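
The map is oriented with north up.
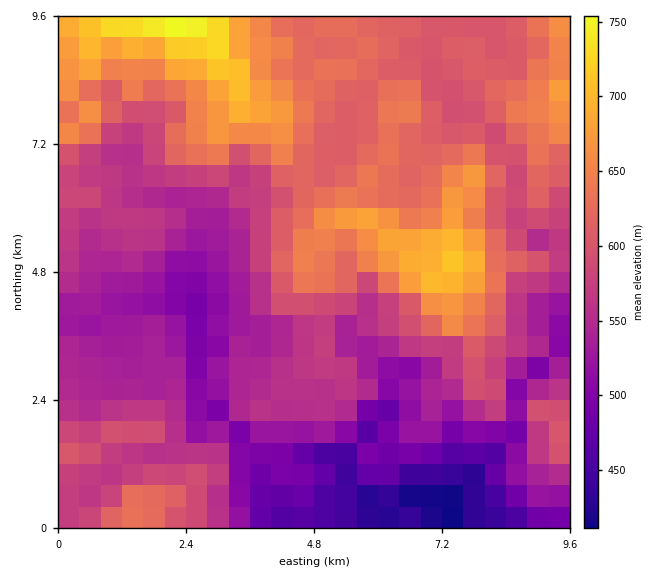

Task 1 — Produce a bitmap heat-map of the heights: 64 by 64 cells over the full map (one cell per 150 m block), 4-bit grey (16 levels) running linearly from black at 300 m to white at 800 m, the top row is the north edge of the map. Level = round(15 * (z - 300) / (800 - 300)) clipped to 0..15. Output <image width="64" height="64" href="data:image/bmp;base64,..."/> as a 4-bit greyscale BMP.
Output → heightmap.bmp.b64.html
<image width="64" height="64" href="data:image/bmp;base64,Qk12CAAAAAAAAHYAAAAoAAAAQAAAAEAAAAABAAQAAAAAAAAIAAATCwAAEwsAABAAAAAAAAAAAAAAABEREQAiIiIAMzMzAERERABVVVUAZmZmAHd3dwCIiIgAmZmZAKqqqgC7u7sAzMzMAN3d3QDu7u4A////AIiImaqqqqqYiYiHdlVVVVVVVUREREREQzREREREVWZViIiZqqqqqpiJmId2ZVVVVVVVRERERERDM0RERFVVZmaIiIiaqqqqmZmYd2ZVVVVVVVVEQzM0REMzNERFVVZmZoiIiImqqqqpiZh3ZmVVVlVVVERERDMzMzNEREVWZnZniIiIiJqqmqmYmHZmZVVWZVVVVERURDNDQzRERVZndneIiIiIiZmZmZmZhmZVVWZlVVVERVVUREREM0VVZnd3d4iIiIiIiZiJmZmHZlVWZmVVVERWZVRERERERVZmd3d4iIiIiIiIiIiIiIdmZmZmZmVUVWZlVVVURVREVnd3iIiZmYiIiIiIiIiIh3d3d3dmVURWZmVVVVVFVVRWd3iImZmZmIiIiHeIiIiHZmZmZlVEREVmZVZmZVVVVFZmeImZmZmZmYiIh3h3eHZVVVVVVVVlVFZmZnZmVWVlREVniZmZmJmZmZmId2Z3dlZmZmZmZ3ZlVWZnd3ZlZmZlRneJmZiIiJmZmZmIdmd1Z3iId3d3d2VVVmd3d2ZmZ3ZXeJmZiIiIiZmJmIh2ZmZ4iIiIiIiIdlVWZnd3Zmd3h1eJmZmId4iIiIiIh3ZmZ4iIiIiIiIh2ZVVmd3d2d4iIZomZmYd3d3iId4h3dlZnd4eIiIiIiIdmVWZnd3Z4iZhmiJmIh3d3d3d3d3d2Vnd3d4iIiIiIiHdlZmd3d4iJmGV4iIiHd3d3d3d3d3ZWd3d4iIiIiIiIh3Znd3d3iZmYZWd4iHd3d3d3d3d3dlZ3d3iIiIiIiIiId2Z3eIiZmZiGZniHd3d3d3d3d3d2Z3d3d4iIiIiIiHd2Zmd4iZmZiIdlZ4d3d3d3d3d3d3Znd3d3eIiIiIiHdmZmZmd4iZmId3ZWd3d3d3d3d3d3ZlZ3d3d3iIiIiHd2Z3d3d3eJmIiIh2Zmd3d3d3d3d3dmVnd3d3d4iIiHd3d3iIiIiImpmIiIdmd3d3d3d3d3d2Zmd3d3d3iIiId3d3iIiZmZiaqYiIiGaHd3d3d3d3d3ZmZ3d3d3d4iIh3eIiImZmqqqmpiIh3Znd3d3d3d3d3ZmZnd3d3d4iIiHd4iIiZmau7uqqYh3dmZ3d3d2Znd3dmZnd3d3eIiIiIh3iIiImqu7u6qpiHdmZnd3d3d2ZmZmZmdmd3iIiIiIiIh3iImau7u7qqmId3Znd3d3d3d2ZmZmZmd3eJmpmZmZmIeJmZq8u7u7qYiHd2d3d3d3d3d2ZmZmZ3d4iaqqqqmYiImqq8zLu7upiIiHZ4d3d3d3d3ZmZmZ3d3iJmqqqqpmImru8zMzLu6mIiId4iId3d3d3dmZmZnd3eImaqqqqqZmrvMzMzMzLqYmZh4mIh3d3d3d3ZmZ3d3eImaqruqqZqrvMzMzMzMupmZmXiYh3d3d4d3dmZnd3d4iZqquqmaq7u7zMzM3My6qqqZiJiHd3eIiHd2d3Z3d4iZqqq6qZq7u7u7vMzcy6qqmZh4mIh3iIiIiHd3d3d3eJmZqruqqqu7u7vMzMzLqpmYh4iIiHeIiIiIiHd3d3d4iZmru7qqq7zMzMzLzLuqmYd3iIiIiIiIiIiId3d3d3iJmaqru7u8zMy7u7vMuqmZiIh4mIiIiIiIiIiHd3d3iImZqqu7vMzLu6qqu7y6mZiJmYiYiIiIiIiIiId3d3iIiZmZqru7u7qqqqqrvLqZiJmZmJiIiIiIiIiHd3d3iIiJmZqqqqu6qqqqqqu8upmImqmYiZmYiIiId3d3d3eIiIiZmqqqqqqqqqqqq7y6qZiZqZmImZiIiId3d3h4iIiIiJmZmZqqqqqqqqqqvMupmJmZmZiIiIiIh4iIiIiYiIiJmZmZmZqqqqqZqqq7y6qYmZmZmYiIiIiHiJiImZiIiImaqqmZmaqqqqmaqqu7qpiJqqqZmIiIiIeJmZmaqYiJmqqqqpmZqqqqqpqqqrqpmJmqqpmYiIiIh4mqmqqqmYmauqmZmZmaqqqqmaqqqqmYmqqpmZmYiIiIiaqaq7upmau6qpmZmZmqqqqZmqmqmYmaqqqqqqmIiIiJqqq7u7qqu7uqqZmZmaqqmZmZmZqYmZqqqqu7upiIiImaqru7u6q7u6qpmZmZqqqpmZmZmZiZqqqru7u7qYiJiJmqu7u7u7u7uqmZmZmaqqqZmZmZmZmqqqu6q7u6mJmYiaqru8zLvLu6qpmZmaqqqqmZmZmZmqqqu7qau7qZmZmJq7u7zMzLu7qqqZmZqqu6qZmZmZmqqqq7uqqqqZqpmZmru7vMzMu7qqqpmZmqqqqpmZmZmaqrqru7uqmZmqqpmqq7u8zMu7uqqqqZmaqqqpmZmZmaqqqru7vLupmau6qqurvMzMu7uqqqqqqZmqqqmZmZmZqpqqu7ury7uqq7qqvLvMzNy7qqqqqqqqmZmZmZmZmZmZmZq7u7vMu7qru6u8zMzNzLuqqqqqqqqpmZmZmZmZmZmZmqqqu7zLuqvLvMzM3d3MuqqqqqqqqqqZmZmZmZqZmZmaqqq7vMy7vMu8zMzd3Mu7u6qqqqqqqqmZmZmZmZmZmZmqurzMzMvMzMzd3d3cu7u7qqmZmZqqqZmZmZmZmZmZmau6vMzNzM3c3d3d3dy7u7qqmZmZmZqpmZmZmZmZmZmZq7q8zM3d3d3d7u3d3Mu7qqqpqqqqmqmamZmZmZmZmZqru8zMzd3d3u7u7d3cy6qqqqqqqqqqmZqZmZmZmZmZqru7"/>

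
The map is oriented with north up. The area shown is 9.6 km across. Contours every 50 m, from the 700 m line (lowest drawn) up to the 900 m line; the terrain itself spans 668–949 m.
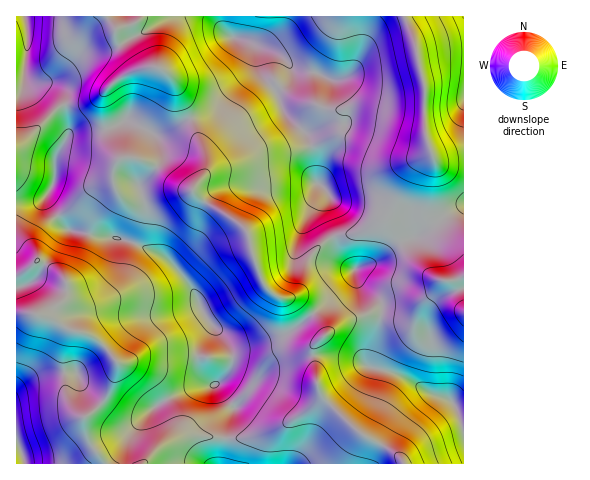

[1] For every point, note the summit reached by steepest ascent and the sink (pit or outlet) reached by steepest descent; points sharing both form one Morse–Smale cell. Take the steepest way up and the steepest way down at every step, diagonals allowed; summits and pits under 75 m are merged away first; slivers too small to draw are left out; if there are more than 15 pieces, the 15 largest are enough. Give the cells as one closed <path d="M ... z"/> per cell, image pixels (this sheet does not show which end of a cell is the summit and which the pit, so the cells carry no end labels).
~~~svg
<path d="M46 196l-7 6-23 1 0 71 9-2 11-11 6 1 17 11 7 8-1 16-15 14-8 4 14 5 14 10 21 6 16 13 11 14-3 13-8 20-12 14-11 8 4 22 16 23 40 1 16-18 26-10 39 2 2-18 7-13-14-18-4-4-5 0-11-14-2-8 1-14 11-16 2-8-9-13-15-31-22-23-8-5-36-14-19-1-37-10z"/><path d="M404 16l-123 0-3 15-9 9-15 5 23 8 13 14-1 9-13 13 0 3 10 23 20 19 4 7 5 17 1 23 13 14-7 19 11 24 28-6 21-14 7-9 20-40 9-8 13-8-7-24 0-46-9-41z"/><path d="M253 45l1 21-5 9-32 33-26 11 15 41-1 13-12 15 0 4 9 8 36 22 9 9 4 18 12 35 11 11 7 3 7 0 7-3 6-7 4-21 7-14 11-11 9-5-10-23 7-19-13-14-1-23-9-24-23-23-7-20-12-13-4-9-2-16z"/><path d="M106 16l-90 1 0 129 9-5 34-34 32-6 13-9-2 13 3 18 5 20 10 16-6 7-1 16 9 15 11 2 10-3-3-10 15-17 6-10-1-15-6-10 7 1 28-15 1-3-18-39-14-11-22 0-18-25-3-14z"/><path d="M463 205l-18 11-28 20-18 6-23 20-22 8 5 13 13 11 10 12-12 61 28 7 32 19 19 7 6 5 8 23z"/><path d="M355 272l-4 9-37 33 11 20-10 10-3 6 5 35 3 10 35 34 41 25 8 10 59 0 1-36-9-23-6-5-19-7-32-19-28-7 12-61-6-8-17-15z"/><path d="M193 190l-25 0-25 6 4 24-6 24 4 4 21 10 12 12 14 18 18 34 26 24 12 0 30-8 28-18 6-7-12-12-6-3-13 0-10-6-8-8-12-35-4-18-9-9-36-22z"/><path d="M24 312l-8 1 0 129 5 7 3 14 79 1 1-3-16-21-4-22 11-8 12-14 11-28-2-7-11-14-14-11-21-6-21-13z"/><path d="M103 93l-7 6-12 5-14 0-11 3-43 40 0 55 23 0 8-8 2 9 17 25 37 10 14 0 24 8 6-26-1-16-3-7-10 2-11-2-8-11-1-15 2-7 5-5-13-27-5-27z"/><path d="M280 16l-140 0-4 7-20 6-1 6 6 13 15 19 22 0 14 11 20 41 25-11 32-33 5-9 0-17-2-6 10 1 7-4 9-9z"/><path d="M313 314l-18 15-24 11-23 6-12 0-10-6 6 13 0 12-6 11-9 9 17 22-7 13 0 18 22-1 29-9 31-19 11-11-8-48 3-6 10-10z"/><path d="M321 395l-4 8-8 6-31 19-29 9-22 1-4 25 180 0-7-9-41-25z"/><path d="M432 154l-14 7-9 8-20 40-7 9-21 14-24 3-5 3 7 18 12 12 5 1 20-7 23-20 18-6 28-20 19-12 0-44-24 2-3-1z"/><path d="M463 16l-59 1 11 25 9 41 2 53 6 21 8 5 24-3z"/><path d="M190 119l-29 16-6 1 5 8 1 15-6 10-15 17 3 10 25-6 22 1 14-16 2-15z"/>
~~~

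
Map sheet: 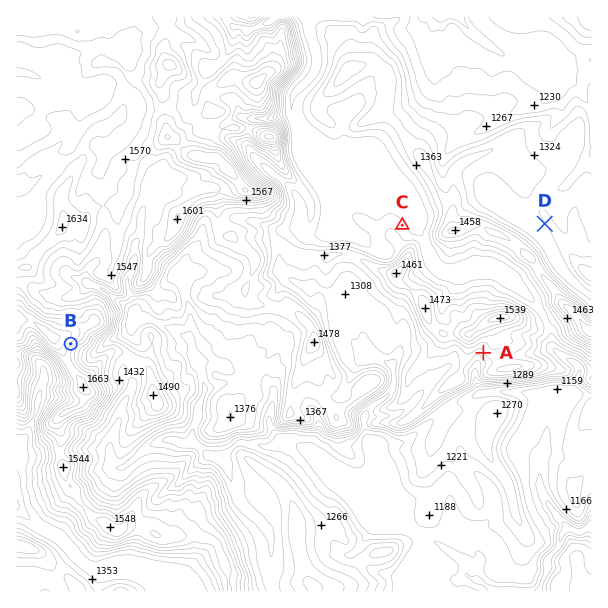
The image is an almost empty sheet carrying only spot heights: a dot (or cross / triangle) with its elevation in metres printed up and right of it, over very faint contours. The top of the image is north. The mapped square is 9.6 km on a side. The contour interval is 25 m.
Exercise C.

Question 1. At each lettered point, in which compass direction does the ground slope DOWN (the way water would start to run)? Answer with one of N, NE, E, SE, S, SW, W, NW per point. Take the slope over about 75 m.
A SW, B SE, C NE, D SW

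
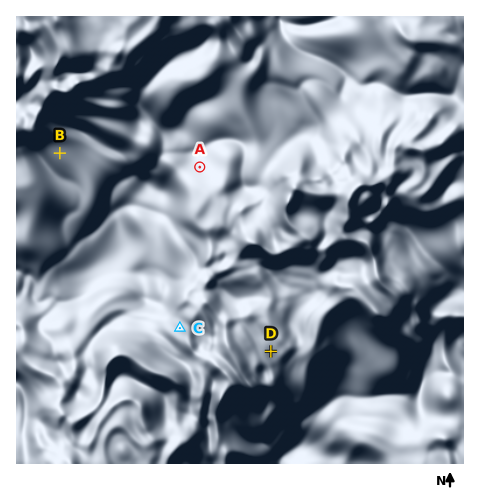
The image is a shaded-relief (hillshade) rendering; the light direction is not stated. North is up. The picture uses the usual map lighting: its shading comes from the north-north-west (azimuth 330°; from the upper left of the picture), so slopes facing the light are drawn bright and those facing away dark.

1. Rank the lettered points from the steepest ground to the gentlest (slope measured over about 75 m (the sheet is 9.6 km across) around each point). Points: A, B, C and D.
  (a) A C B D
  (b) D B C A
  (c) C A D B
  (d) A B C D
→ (a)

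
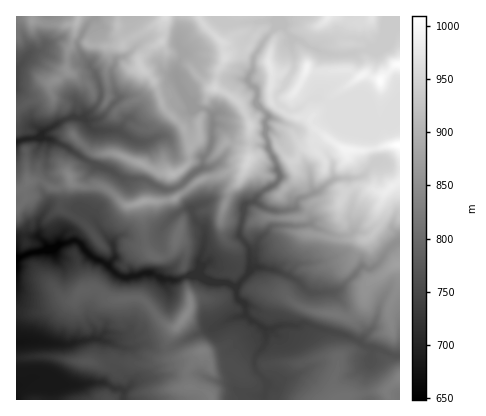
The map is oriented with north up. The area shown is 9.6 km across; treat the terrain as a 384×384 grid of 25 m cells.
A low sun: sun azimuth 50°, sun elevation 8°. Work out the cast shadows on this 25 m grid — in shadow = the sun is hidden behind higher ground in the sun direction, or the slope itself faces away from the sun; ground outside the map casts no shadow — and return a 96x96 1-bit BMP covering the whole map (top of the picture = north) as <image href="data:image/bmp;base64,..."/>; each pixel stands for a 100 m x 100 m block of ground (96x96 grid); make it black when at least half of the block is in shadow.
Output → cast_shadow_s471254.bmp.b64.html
<image width="96" height="96" href="data:image/bmp;base64,Qk2+BAAAAAAAAD4AAAAoAAAAYAAAAGAAAAABAAEAAAAAAIAEAAATCwAAEwsAAAIAAAAAAAAA////AAAAAAAAAAAAAAAAAAAAAAAAAAAAAAAAAAAAAAAAAAAAAAAAAAAAAAAAAAGgAAAAAAAAAAAAAP8AAAAAAAAAAAAAH/8AAAAAAAAAAAAAf/gAAAAAAAAAAAAA/+AAAAAAAAAAAAAB/wAAAAAAAAAAAAAD+AAAAAAAAAAAAAAAAAAAAAAAAAAAAAAAAAAAAAAAAAAAAAAAAAAAAAAAAAAAADwAAAAAAAAAAAAAAPwAAAAAAAAAAAAAAPwAAAAAAAAAAAAAGHgACAAAAAAAAAAA/AAASAAAAAAAAAAP+AAAAAAAAAAAAAH/8AAAAAAAAAAAAAP/wAAAAAAAAAAAEAf8AAAAAAAAAAAAIA/gAAAAAAAAAAAAAB4AAAAAAAAAAcAAAAgAAAAAAAAAAeAA8AAACAAAAAAAAOAB4AAAAAAAAAAAAOABgAAAEAAAAAAAAEAAAAAAIACAAAAAAAAAAAAAAADAAAAABgAOAAAAAADAAAA+H4D8AAYAAADAAAD//8EAAAYAAADAAAHv+AAAADAAAADAAAPP/AAABgAAAwAAAB/p8AAAAAAAAwAAAH/wAAAAAAAAAgCAEH7gAAAAAAAAPwDYAPzgAAAAAAAAfwDAAfjAAAAAIAwf/gABv/DAAAPgYD8f/AADH+AAAAPgwH8AAAAGB+AAAAPhw/wBgAAGD8AAAAPgy4AHgAACH4cAAAPgy/4fAAIAHgfAAAPgwf8nAAAAHAfwAAHgQAA+AAAAAA/4AADgQAAfAAAAAA/+5gDgZ+cGAAAAAB/iZwHwD+MAAAAAAD/AAwHwH+AAAAAA8/+AAADwX4AAAAAB//8AAAP4bAEAAAABH/wA/AP/PwAiAAAACAAf/wG+P8BgAAAAGAB//wAODfBwAAAAOAH//gAHAPhzgAAAEAf/4AACAPhx0AAAAB//wAADAfhxgAAAAD//AAMJAfhxgAIAAH/4AAGMAfDxgAcAAf/gAOAAAeDhAB/AA+AAAeAAAcAAAD/AD4AAAeDEA8AAAB4APwAAA+BAA4AAAAAA/gAAP8BAA4AAAADx/AAA/8BgwwAAAAAQ6AAA/8BBw0AAAAAAAAAA/8ADw8CAAAAAAAAB/4AHw4+AAAAAAAED/wAPx/4AAAALMDMD/gB/h/gAAAAAADgD/AB/h+AAAAAAANwD+AD/D4AAAAAAAOwD8Ad/HwAAAAABAOQD8A7+HgAAAAADgGT/8A/8HgAAAAAPAWb/4AfwHgAAAAAfAwf/4AcAHgAAAGAfAw//4A4APgAAAGAcAA//wBwAPgAAAEAYAA3+gBgAPgAAAAAQAB3+ADCAPwAAAAAAAB3wACAAPgAAAAAAAHzgAAAAHgAAAAAAAH5AAABgHAAAAAAAcf7AAABgCAAAAAAAe/7gAABgAAAAAAAAefxAAAHgAAAAAAAA8cAAAAPgAAAAAAAZ+IAAAAfgAAAAAAAz/AAAAA/AAAAAAABz/AAAAB+AAAAAAAB3/gAAAD4AAAAAAABwAAAAAD4AAAAAAABwAAAAABwAAAAAAAAAAgAAAAgAAAAAAAA="/>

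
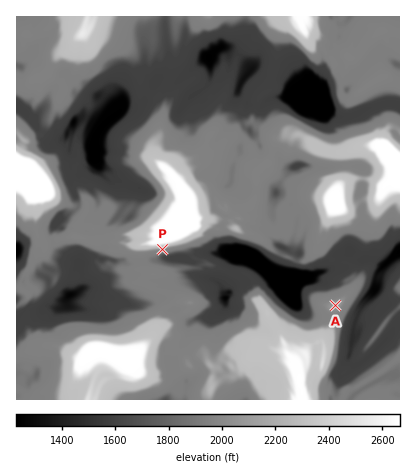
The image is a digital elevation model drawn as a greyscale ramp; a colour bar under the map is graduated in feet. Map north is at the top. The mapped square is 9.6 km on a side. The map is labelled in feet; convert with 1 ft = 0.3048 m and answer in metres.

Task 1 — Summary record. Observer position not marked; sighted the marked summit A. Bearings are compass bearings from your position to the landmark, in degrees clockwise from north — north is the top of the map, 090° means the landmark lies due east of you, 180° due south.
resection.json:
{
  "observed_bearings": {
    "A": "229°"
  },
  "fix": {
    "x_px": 368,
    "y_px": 278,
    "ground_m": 491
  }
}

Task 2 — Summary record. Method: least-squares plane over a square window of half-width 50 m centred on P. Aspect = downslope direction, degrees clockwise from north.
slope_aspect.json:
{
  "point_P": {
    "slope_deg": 42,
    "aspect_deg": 170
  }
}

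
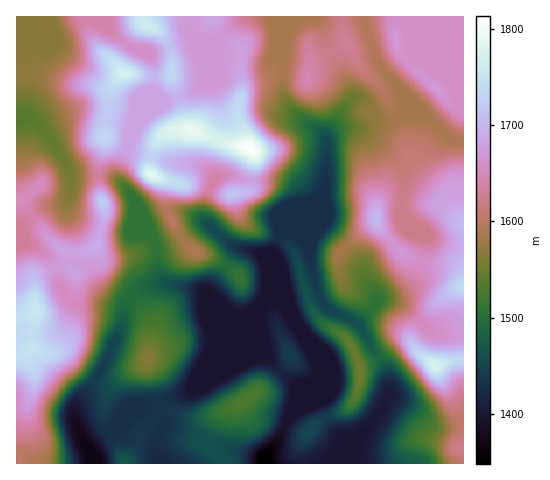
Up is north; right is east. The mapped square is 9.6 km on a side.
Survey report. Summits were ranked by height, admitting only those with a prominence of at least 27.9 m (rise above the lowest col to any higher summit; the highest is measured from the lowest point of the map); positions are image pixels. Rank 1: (250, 148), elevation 1813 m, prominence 465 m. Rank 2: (152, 175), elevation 1789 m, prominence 59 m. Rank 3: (435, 365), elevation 1774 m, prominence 188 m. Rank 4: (125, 73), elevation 1771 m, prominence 73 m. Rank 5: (146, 26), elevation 1763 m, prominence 62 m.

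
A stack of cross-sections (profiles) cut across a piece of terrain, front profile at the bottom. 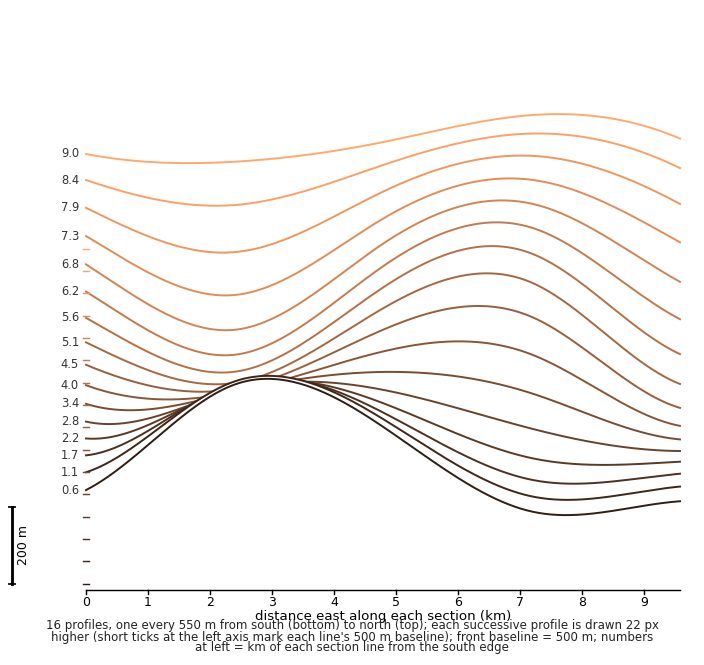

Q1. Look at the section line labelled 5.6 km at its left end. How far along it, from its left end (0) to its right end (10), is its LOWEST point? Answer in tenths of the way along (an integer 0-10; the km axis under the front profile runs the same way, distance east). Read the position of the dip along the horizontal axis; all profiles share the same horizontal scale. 2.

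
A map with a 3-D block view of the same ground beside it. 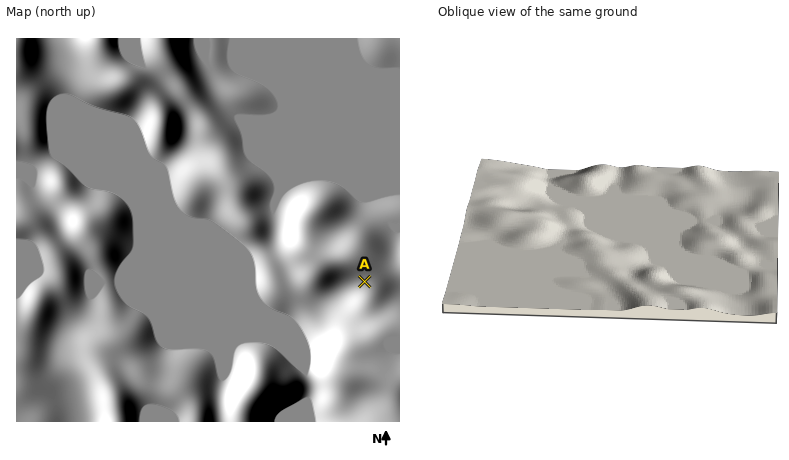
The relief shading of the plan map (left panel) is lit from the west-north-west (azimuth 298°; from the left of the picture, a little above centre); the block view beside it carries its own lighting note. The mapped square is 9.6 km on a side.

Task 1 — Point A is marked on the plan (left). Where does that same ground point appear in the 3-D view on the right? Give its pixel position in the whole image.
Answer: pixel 497 207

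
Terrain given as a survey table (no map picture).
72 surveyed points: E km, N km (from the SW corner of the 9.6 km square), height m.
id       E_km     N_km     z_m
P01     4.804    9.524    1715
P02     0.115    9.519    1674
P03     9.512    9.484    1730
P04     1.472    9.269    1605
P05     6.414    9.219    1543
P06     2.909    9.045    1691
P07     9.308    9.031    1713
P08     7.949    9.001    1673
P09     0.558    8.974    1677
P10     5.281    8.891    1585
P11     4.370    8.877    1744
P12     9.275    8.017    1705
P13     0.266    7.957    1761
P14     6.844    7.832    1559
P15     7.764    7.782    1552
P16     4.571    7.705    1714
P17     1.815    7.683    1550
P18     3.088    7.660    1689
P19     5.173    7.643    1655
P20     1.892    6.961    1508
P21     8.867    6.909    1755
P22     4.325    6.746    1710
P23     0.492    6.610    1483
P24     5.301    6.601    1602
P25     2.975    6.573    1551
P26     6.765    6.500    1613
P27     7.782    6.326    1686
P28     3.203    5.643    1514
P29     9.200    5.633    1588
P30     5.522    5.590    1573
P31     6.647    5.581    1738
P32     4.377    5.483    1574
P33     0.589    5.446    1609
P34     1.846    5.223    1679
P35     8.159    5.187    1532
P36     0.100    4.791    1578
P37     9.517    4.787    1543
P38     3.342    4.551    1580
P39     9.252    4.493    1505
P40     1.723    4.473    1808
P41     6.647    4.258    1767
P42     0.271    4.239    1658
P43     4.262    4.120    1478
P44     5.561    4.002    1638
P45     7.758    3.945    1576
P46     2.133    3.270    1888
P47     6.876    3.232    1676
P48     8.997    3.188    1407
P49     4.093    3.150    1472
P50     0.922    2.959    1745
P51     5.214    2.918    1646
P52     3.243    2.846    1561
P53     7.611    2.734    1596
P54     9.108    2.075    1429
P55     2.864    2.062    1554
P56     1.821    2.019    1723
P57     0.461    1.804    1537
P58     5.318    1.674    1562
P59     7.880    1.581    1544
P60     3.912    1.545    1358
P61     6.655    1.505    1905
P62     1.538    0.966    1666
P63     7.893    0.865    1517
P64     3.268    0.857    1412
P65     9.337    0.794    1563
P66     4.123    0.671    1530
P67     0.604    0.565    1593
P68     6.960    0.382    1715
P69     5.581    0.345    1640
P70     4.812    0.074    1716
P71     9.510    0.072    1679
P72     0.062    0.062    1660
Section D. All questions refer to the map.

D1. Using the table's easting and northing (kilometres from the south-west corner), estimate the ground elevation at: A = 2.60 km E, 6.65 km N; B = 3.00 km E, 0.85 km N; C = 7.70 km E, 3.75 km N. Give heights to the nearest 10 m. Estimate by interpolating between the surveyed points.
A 1530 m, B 1400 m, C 1540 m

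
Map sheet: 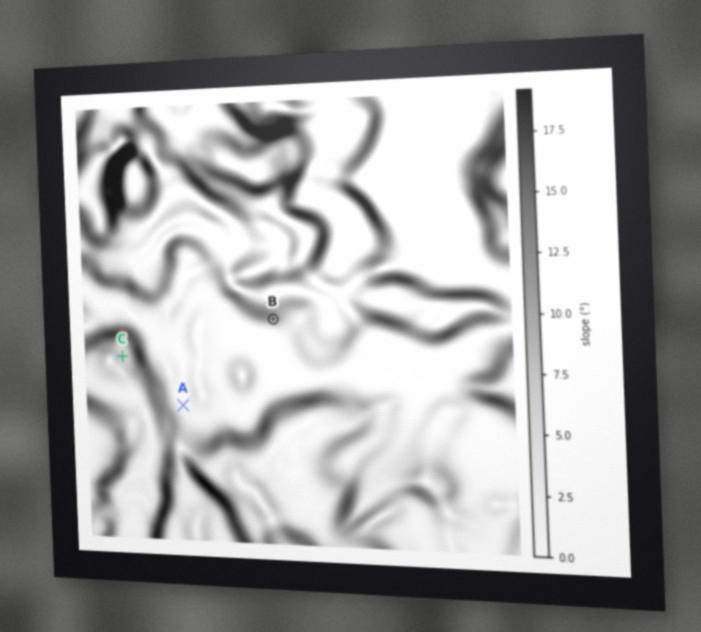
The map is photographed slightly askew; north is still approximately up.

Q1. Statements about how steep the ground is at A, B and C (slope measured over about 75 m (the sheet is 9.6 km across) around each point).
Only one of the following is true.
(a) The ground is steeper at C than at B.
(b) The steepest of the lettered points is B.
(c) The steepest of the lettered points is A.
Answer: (b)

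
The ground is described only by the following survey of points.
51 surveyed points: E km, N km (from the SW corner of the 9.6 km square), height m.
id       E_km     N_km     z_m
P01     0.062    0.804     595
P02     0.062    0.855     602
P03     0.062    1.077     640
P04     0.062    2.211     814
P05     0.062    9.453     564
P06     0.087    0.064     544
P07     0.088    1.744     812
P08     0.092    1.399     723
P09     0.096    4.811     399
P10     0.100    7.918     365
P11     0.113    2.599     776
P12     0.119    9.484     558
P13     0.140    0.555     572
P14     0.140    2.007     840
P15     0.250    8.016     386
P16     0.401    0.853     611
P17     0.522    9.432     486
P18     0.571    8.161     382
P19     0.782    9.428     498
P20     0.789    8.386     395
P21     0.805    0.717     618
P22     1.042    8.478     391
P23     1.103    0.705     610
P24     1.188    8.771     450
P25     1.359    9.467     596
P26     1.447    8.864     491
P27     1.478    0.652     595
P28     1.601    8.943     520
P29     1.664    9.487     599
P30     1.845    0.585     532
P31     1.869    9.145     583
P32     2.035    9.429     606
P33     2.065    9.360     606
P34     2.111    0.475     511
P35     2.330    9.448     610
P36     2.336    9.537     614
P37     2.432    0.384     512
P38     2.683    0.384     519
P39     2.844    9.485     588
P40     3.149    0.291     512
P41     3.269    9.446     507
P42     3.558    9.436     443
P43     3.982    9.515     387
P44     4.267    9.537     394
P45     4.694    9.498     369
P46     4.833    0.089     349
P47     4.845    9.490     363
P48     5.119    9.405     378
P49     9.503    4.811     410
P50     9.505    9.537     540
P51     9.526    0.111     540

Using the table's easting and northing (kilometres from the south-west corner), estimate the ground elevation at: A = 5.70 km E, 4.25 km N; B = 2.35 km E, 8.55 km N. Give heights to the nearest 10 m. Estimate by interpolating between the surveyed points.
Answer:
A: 500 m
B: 420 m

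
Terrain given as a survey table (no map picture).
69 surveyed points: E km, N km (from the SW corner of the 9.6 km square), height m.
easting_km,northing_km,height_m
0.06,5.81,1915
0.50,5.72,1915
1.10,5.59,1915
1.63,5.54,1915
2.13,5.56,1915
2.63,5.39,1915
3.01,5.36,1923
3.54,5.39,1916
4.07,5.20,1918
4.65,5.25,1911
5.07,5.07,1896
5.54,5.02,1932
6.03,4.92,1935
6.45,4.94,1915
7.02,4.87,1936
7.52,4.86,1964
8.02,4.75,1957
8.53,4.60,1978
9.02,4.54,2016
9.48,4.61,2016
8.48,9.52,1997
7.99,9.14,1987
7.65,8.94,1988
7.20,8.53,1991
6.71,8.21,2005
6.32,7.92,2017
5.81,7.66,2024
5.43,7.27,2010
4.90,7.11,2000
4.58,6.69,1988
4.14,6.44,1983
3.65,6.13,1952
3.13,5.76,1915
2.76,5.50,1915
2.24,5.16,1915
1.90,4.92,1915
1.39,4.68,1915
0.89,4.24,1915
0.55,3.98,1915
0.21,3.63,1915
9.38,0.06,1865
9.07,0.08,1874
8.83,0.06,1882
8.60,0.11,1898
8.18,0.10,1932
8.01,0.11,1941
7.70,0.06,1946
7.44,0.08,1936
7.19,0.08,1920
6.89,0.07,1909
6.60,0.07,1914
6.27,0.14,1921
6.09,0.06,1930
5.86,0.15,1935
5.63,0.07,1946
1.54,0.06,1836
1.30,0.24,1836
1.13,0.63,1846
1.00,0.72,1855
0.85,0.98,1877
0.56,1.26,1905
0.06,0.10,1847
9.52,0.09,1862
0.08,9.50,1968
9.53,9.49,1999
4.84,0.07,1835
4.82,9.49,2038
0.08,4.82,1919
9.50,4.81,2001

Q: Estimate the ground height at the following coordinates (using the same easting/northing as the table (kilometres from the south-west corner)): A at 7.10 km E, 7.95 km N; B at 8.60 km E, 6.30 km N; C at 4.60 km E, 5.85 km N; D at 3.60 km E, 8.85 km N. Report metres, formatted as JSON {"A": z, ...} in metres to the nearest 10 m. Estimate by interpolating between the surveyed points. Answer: {"A": 1990, "B": 1960, "C": 1950, "D": 2010}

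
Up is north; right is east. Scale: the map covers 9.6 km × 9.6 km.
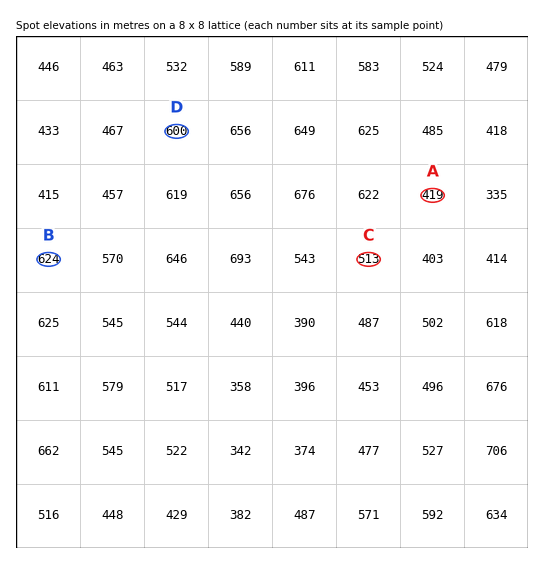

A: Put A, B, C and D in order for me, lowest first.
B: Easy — A C D B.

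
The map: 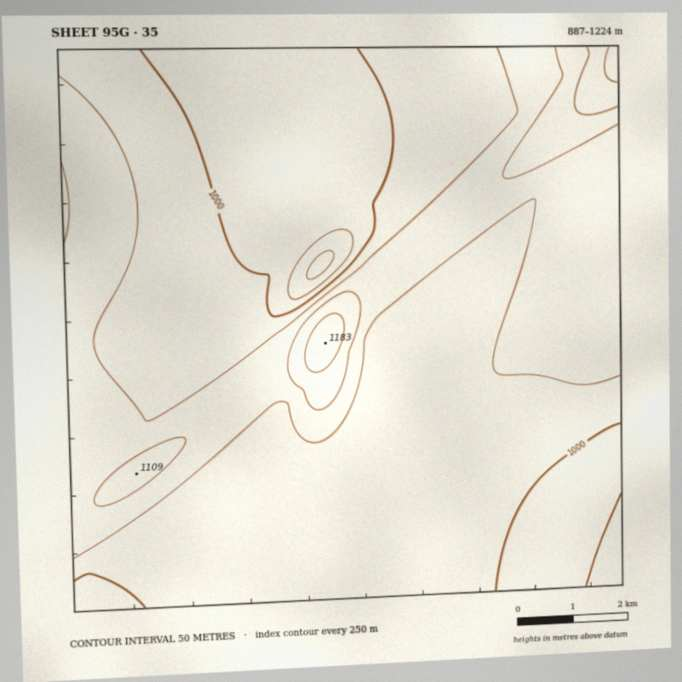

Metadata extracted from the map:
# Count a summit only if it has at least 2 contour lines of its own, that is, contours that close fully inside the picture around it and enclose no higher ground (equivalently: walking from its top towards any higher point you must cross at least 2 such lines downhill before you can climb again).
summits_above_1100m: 1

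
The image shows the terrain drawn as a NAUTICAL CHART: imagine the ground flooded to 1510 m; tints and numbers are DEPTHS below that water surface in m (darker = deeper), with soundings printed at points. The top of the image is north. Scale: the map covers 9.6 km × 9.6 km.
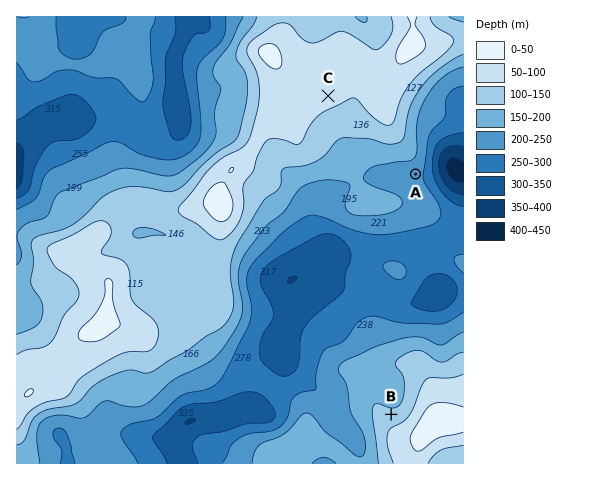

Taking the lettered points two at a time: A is lower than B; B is lower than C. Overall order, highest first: C B A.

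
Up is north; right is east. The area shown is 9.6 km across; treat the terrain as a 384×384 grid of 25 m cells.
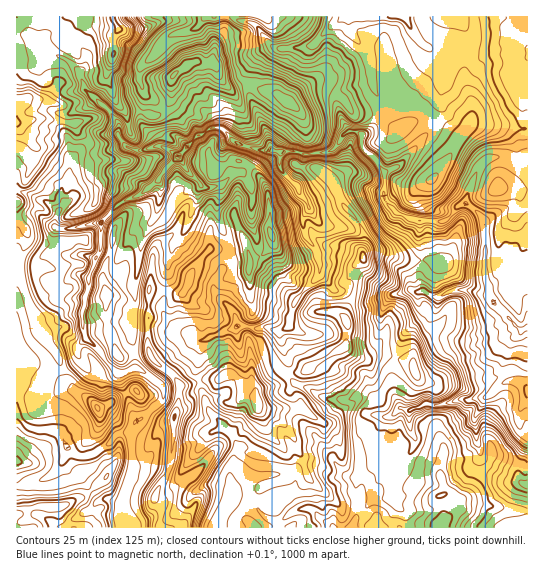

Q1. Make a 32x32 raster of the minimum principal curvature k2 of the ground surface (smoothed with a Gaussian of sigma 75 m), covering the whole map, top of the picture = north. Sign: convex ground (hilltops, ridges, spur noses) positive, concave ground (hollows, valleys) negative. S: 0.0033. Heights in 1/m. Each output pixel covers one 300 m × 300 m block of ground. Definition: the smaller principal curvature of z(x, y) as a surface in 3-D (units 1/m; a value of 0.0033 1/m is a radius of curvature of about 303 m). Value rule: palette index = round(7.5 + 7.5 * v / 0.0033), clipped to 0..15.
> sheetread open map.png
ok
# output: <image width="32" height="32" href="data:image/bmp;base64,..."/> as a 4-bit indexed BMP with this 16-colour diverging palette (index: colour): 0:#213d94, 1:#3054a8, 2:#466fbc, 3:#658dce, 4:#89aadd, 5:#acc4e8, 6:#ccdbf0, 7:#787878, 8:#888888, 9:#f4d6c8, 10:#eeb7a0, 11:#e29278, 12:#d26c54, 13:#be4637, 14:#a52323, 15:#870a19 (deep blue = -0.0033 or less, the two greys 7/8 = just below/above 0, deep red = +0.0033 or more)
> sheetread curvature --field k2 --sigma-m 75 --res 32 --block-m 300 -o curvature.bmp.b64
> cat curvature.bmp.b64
<image width="32" height="32" href="data:image/bmp;base64,Qk12AgAAAAAAAHYAAAAoAAAAIAAAACAAAAABAAQAAAAAAAACAAATCwAAEwsAABAAAAAAAAAAlD0hAKhUMAC8b0YAzo1lAN2qiQDoxKwA8NvMAHh4eACIiIgAyNb0AKC37gB4kuIAVGzSADdGvgAjI6UAGQqHAHZkZ1VmhUeGV2Vlh2eGZmd3h1VVl1hGZ4VXdmZneId3RVZnRHdkVnh3h2d3dnd3ZWZXeGVWSFV2ZnZmd3d2ZneHZUZ0V1WEd3d1dXdnd2eHd2Z0RWZUZGd3VnV3ZodIdFZnV2RnZUVnZWh1ZkmIKFVodnl0JYVYeGd2ZWQQA0VmZ3dmSWJzZodVNWZ1dpVEZmd3RSMVdYd2VYiFdneIV2d3dGKCh2V2VmeHdnaGVmZ3Z3Q1dHZlZXdXZoZmdmZmZ2h4J2RmZmMzRFV3WFV4dnVndTh0dXdzh3OXh0h1aHZHZmcZc3WHVYdiZldSMxNUd3V2CGOEh1Z2ZyV2Z0aHVHdldyZzdHdlhndFeXRmiWR3dWZwZHZndXWFJ3l2dohzd4chQXVGV2VGhFVFZnVYc3dlN1BnVmZYFnQ2eGICIzRnZVR3AVZlVydjN3ZBqHM4Z1Zmd2UFgTQ3QHd0NImXKIdnZYZXcCeGaAiHiRJYhzV3eHVnMSIJVRAAAFE5NndkVndmZQhFQDBjeKcAaHV3d3d3Z4ckd4cmg3eHKFeHZ4h3d3dAdVZ2Z0aIZGdnd2eIdmVmF2NYZmdHiFdmZ3d3d2dmdVZRWHaFZ3Zohmd3d3d3d1ZXkySHhVVFWHV4d3d3d3d3V2dCNXaCVTVmiGZ3d3d3d2d0VmNEJYiEZmZIiHd3"/>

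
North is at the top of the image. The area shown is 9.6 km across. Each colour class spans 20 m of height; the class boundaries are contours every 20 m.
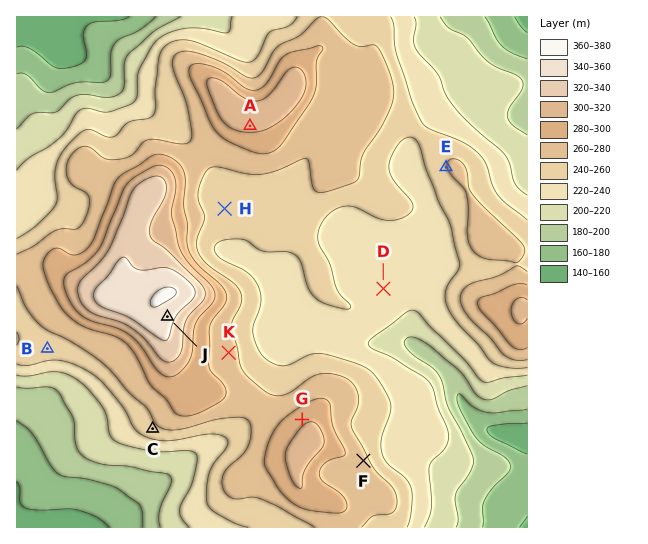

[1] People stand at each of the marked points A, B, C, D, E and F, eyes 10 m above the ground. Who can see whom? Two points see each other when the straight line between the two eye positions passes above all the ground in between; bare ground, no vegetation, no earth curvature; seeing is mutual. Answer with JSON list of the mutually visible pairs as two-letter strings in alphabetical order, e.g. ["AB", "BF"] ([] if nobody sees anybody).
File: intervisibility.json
["AD", "AE", "AF", "BC", "DE", "DF", "EF"]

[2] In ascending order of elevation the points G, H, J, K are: H K G J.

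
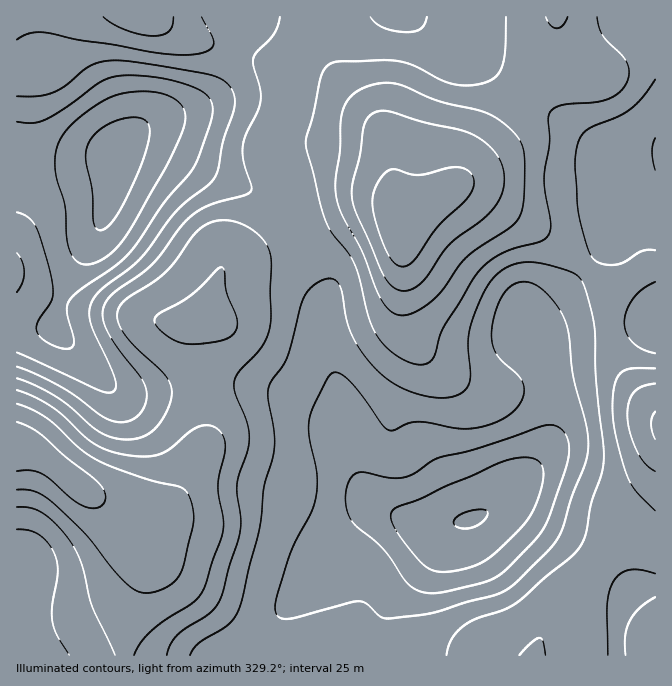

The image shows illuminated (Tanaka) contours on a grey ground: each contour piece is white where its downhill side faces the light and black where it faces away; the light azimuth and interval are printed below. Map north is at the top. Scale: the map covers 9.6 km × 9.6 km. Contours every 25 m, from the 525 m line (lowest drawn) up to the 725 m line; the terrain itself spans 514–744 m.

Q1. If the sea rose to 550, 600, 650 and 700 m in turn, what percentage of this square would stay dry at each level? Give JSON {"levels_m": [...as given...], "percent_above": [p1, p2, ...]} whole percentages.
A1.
{"levels_m": [550, 600, 650, 700], "percent_above": [94, 75, 32, 8]}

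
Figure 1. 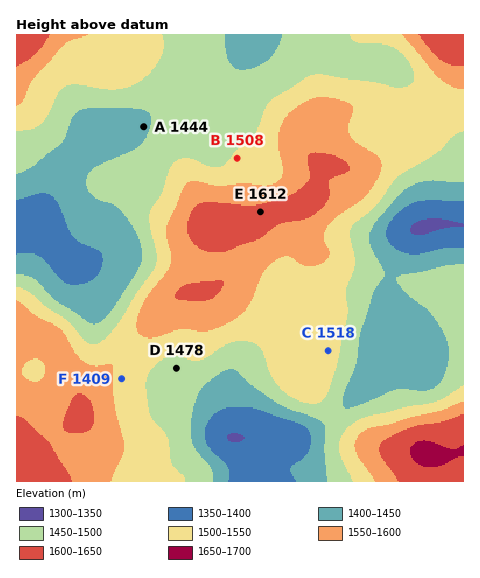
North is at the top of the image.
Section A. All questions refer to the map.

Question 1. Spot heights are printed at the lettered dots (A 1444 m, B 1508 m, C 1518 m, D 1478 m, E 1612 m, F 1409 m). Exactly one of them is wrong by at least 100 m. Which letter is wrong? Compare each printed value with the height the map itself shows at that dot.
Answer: F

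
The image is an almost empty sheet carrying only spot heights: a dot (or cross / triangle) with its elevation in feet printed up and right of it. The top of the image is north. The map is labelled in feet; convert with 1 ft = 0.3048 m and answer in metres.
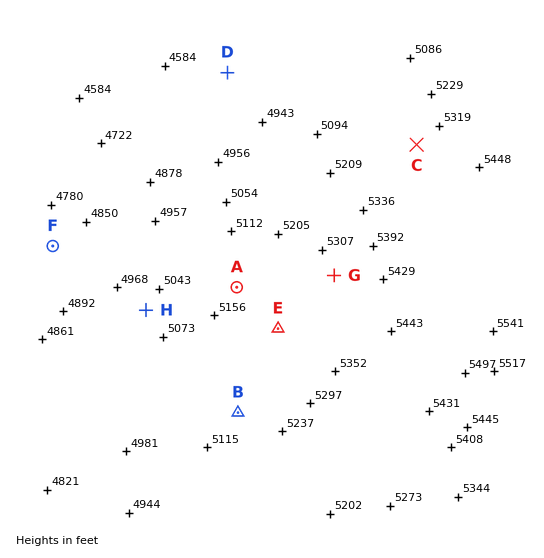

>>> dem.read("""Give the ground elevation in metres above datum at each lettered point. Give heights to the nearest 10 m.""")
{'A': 1580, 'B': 1580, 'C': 1620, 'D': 1440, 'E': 1610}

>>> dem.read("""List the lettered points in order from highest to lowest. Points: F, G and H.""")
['G', 'H', 'F']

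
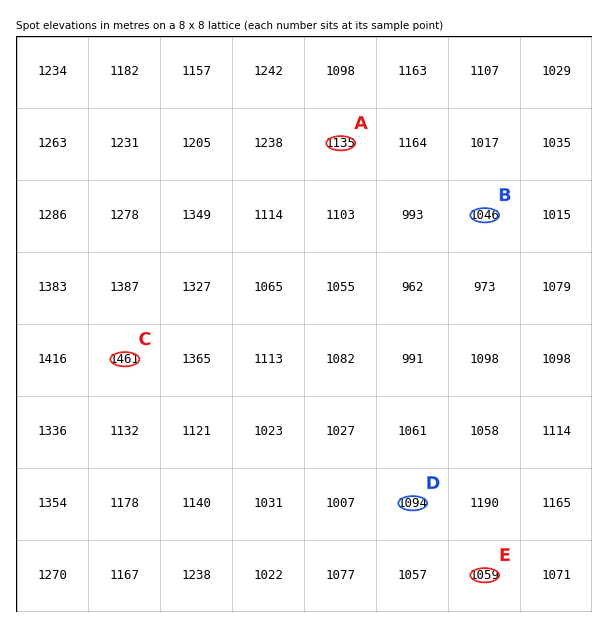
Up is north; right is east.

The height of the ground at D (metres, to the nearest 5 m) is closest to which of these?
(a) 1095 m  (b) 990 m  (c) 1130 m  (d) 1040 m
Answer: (a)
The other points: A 1135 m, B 1045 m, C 1460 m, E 1060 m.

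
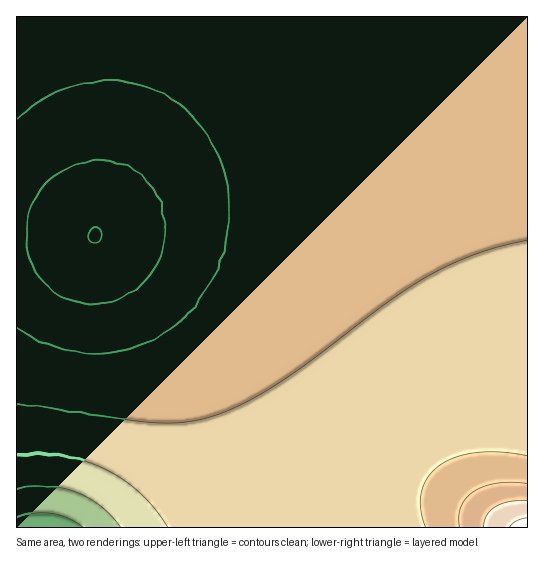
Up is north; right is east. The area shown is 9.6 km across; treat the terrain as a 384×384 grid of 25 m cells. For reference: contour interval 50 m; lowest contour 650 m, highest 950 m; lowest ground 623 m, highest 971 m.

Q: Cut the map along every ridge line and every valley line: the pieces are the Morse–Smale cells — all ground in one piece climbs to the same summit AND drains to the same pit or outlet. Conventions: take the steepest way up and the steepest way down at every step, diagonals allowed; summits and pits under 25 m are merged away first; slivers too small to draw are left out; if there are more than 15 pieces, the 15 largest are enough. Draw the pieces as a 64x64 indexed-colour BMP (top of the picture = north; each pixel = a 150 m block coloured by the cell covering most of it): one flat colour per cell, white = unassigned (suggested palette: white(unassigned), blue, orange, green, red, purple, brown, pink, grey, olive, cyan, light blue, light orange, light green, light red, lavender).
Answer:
<image width="64" height="64" href="data:image/bmp;base64,Qk12CAAAAAAAAHYAAAAoAAAAQAAAAEAAAAABAAQAAAAAAAAIAAATCwAAEwsAABAAAAAAAAAA////ALR3HwAOf/8ALKAsACgn1gC9Z5QAS1aMAMJ34wB/f38AIr28AM++FwDox64AeLv/AIrfmACWmP8A1bDFABEREREREREREREREREREREREREREiIiIiIiIiIiIiIiERERERERERERERERERERERERERESIiIiIiIiIiIiIiIRERERERERERERERERERERERERERIiIiIiIiIiIiIiIhERERERERERERERERERERERERERESIiIiIiIiIiIiIiERERERERERERERERERERERERERERIiIiIiIiIiIiIiIREREREREREREREREREREREREREREiIiIiIiIiIiIiIhERERERERERERERERERERERERERERIiIiIiIiIiIiIiEREREREREREREREREREREREREREREiIiIiIiIiIiIiIRERERERERERERERERERERERERERERIiIiIiIiIiIiIhERERERERERERERERERERERERERERESIiIiIiIiIiIiEREREREREREREREREREREREREREREREiIiIiIiIiIiIRERERERERERERERERERERERERERERERIiIiIiIiIiIhERERERERERERERERERERERERERERERESIiIiIiIiIiERERERERERERERERERERERERERERERERESIiIiIiIiIREREREREREREREREREREREREREREREREREREiIiIiIRERERERERERERERERERERERERERERERERERERERERERERERERERERERERERERERERERERERERERERERERERERERERERERERERERERERERERERERERERERERERERERERERERERERERERERERERERERERERERERERERERERERERERERERERERERERERERERERERERERERERERERERERERERERERERERERERERERERERERERERERERERERERERERERERERERERERERERERERERERERERERERERERERERERERERERERERERERERERERERERERERERERERERERERERERERERERERERERERERERERERERERERERERERERERERERERERERERERERERERERERERERERERERERERERERERERERERERERERERERERERERERERERERERERERERERERERERERERERERERERERERERERERERERERERERERERERERERERERERERERERERERERERERERERERERERERERERERERERERERERERERERERERERERERERERERERERERERERERERERERERERERERERERERERERERERERERERERERERERERERERERERERERERERERERERERERERERERERERERERERERERERERERERERERERERERERERERERERERERERERERERERERERERERERERERERERERERERERERERERERERERERERERERERERERERERERERERERERERERERERERERERERERERERERERERERERERERERERERERERERERERERERERERERERERERERERERERERERERERERERERERERERERERERERERERERERERERERERERERERERERERERERERERERERERERERERERERERERERERERERERERERERERERERERERERERERERERERERERERERERERERERERERERERERERERERERERERERERERERERERERERERERERERERERERERERERERERERERERERERERERERERERERERERERERERERERERERERERERERERERERERERERERERERERERERERERERERERERERERERERERERERERERERERERERERERERERERERERERERERERERERERERERERERERERERERERERERERERERERERERERERERERERERERERERERERERERERERERERERERERERERERERERERERERERERERERERERERERERERERERERERERERERERERERERERERERERERERERERERERERERERERERERERERERERERERERERERERERERERERERERERERERERERERERERERERERERERERERERERERERERERERERERERERERERERERERERERERERERERERERERERERERERERERERERERERERERERERERERERERERERERERERERERERERERERERERERERERERERERERERERERERERERERERERERERERERERERERERERERERERERERERERERERERERERERERERERERERERERERERERERERERERERERERERERERERERERERERERERERERERERERERERERERERERERERERERERERERERERERERERERERERERERERERERERERERERERERERERERERERERERERERERERERERERERERERERERERERERERERERERERERERERERERERERERERERERERERERERERERERERERERERERERERERERERERERERERERERERERERERERERERERERERERERERERERERERERERERERERERERERERERERERERERERERERERERERERERERERERERERERERERERERERERERERERERERERERERERERERERERERERERERERERERERERERERERERERERERERERERERERERERERERERERERERERERERERERERERERERERERERERERERERERER"/>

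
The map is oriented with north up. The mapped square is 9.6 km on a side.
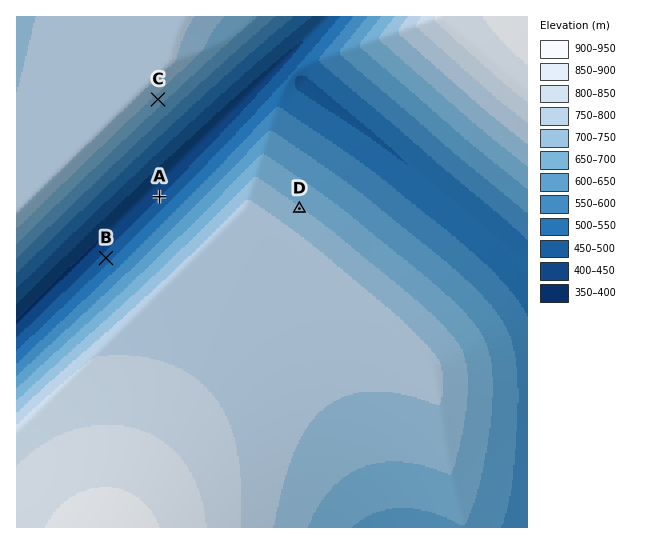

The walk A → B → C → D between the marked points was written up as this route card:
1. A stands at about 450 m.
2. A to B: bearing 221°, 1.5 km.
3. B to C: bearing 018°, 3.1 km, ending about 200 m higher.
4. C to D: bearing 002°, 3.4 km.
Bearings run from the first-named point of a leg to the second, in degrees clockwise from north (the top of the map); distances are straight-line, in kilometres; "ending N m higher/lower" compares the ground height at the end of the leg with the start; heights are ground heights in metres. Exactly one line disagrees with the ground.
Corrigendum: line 4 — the bearing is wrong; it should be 128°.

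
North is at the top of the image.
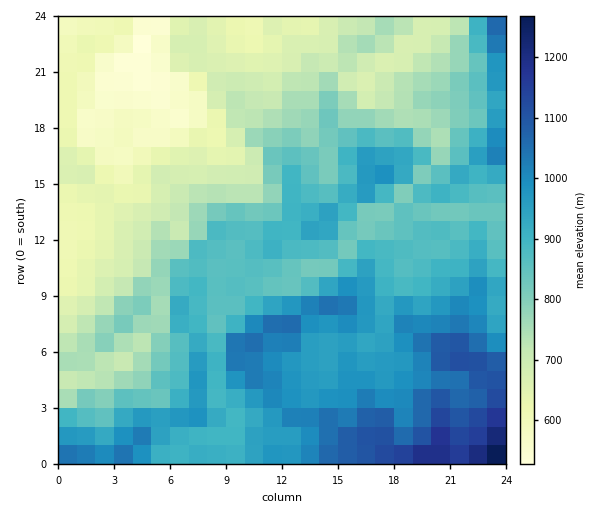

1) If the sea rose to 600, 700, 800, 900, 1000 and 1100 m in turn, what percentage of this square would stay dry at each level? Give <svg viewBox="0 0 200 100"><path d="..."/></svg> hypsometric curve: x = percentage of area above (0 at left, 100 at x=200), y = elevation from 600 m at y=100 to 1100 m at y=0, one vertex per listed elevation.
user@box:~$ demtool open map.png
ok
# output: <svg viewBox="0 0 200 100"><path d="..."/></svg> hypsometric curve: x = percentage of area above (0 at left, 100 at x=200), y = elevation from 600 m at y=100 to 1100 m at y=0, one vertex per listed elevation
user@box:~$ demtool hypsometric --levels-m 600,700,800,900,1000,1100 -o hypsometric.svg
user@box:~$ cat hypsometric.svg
<svg viewBox="0 0 200 100"><path d="M185 100l-37-20-33-20-43-20-41-20-23-20"/></svg>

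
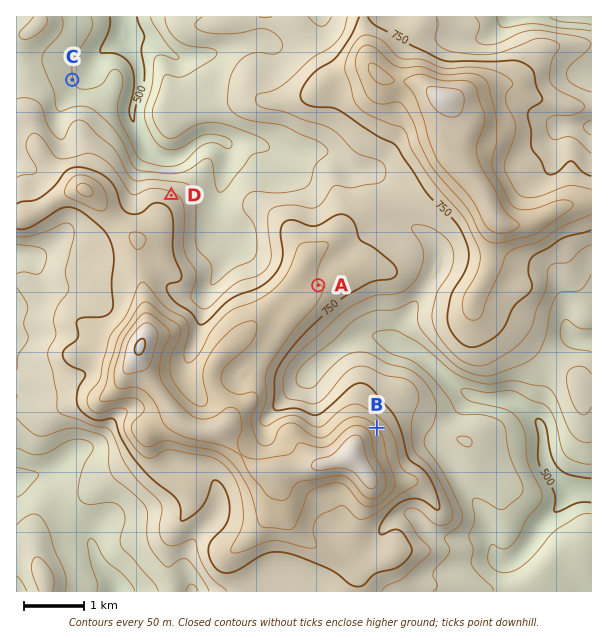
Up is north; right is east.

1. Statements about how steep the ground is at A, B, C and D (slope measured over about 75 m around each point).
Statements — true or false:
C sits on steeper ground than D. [false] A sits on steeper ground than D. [false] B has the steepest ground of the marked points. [true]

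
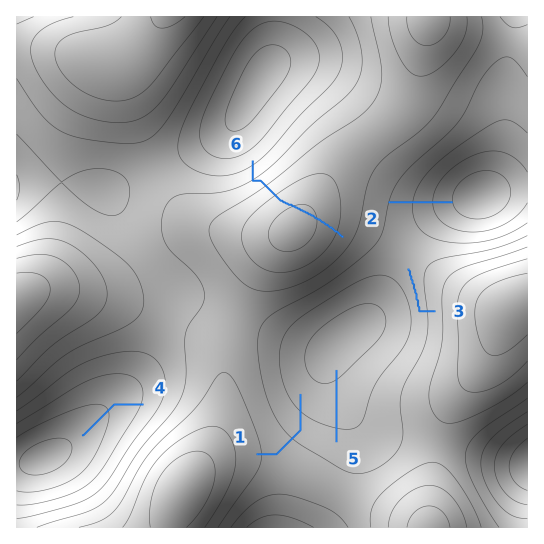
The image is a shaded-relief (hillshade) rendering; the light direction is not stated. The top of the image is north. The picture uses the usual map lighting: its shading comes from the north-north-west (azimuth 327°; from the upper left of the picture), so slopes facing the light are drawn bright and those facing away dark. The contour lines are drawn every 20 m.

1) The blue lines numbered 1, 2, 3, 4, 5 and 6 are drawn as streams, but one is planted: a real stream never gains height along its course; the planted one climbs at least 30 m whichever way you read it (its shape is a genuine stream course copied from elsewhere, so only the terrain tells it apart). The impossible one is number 6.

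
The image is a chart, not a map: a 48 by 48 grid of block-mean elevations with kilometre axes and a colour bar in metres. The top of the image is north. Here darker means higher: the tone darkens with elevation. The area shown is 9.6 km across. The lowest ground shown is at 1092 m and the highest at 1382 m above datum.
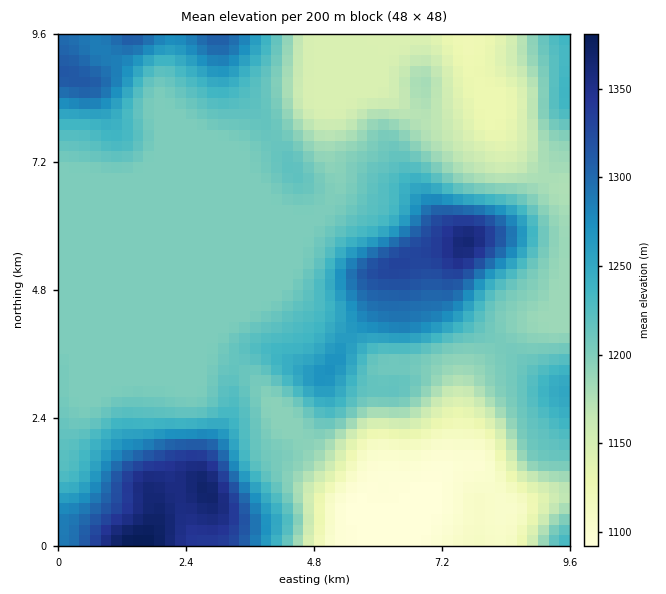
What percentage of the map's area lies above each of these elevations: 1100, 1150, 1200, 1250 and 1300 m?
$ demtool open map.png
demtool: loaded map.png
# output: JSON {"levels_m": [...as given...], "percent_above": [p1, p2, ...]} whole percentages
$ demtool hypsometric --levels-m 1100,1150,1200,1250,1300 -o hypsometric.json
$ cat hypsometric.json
{"levels_m": [1100, 1150, 1200, 1250, 1300], "percent_above": [96, 84, 68, 21, 10]}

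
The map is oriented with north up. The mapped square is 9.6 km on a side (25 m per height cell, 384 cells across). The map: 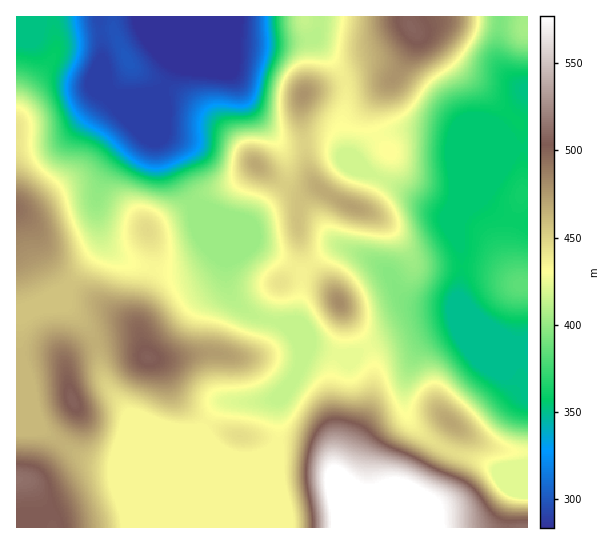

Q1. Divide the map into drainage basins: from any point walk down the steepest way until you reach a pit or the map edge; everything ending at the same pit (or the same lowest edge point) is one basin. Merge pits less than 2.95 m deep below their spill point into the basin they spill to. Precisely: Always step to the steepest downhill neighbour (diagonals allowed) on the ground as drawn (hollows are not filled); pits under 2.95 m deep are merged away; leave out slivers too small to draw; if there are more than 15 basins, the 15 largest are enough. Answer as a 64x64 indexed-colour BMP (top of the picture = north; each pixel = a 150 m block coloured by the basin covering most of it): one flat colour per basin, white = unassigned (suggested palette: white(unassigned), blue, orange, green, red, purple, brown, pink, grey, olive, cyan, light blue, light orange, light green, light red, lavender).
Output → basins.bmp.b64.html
<image width="64" height="64" href="data:image/bmp;base64,Qk12CAAAAAAAAHYAAAAoAAAAQAAAAEAAAAABAAQAAAAAAAAIAAATCwAAEwsAABAAAAAAAAAA////ALR3HwAOf/8ALKAsACgn1gC9Z5QAS1aMAMJ34wB/f38AIr28AM++FwDox64AeLv/AIrfmACWmP8A1bDFABERERERERERERERERERERERERERERIiJEREREREREREERERERERERERERERERERERERERERIiIiREREREREREQRERERERERERERERERERERERERERIiIiIkRERERERERBEREREREREREREREREREREREREREiIiIiIkREREREREERERERERERERERERERERERERERESIiIiIiREREREREQRERERERERERERERERERERERERESIiIiIiIkRERERERBERERERERERERERERERERERERERIiIiIiIiREREREREERERERERERERERERERERERERERESIiIiIiIkREREREQRERERERERERERERERERERERERERIiIiIiIiRERERERBERERERERERERERERERERERERERESIiIiIiIkREREQiERERERERERERERERERERERERERERIiIiIiIiREQiIiIRERERERERERERERERERERERERERESIiIiIiIkQiIiIhERERERERERERERERERERERERERERIiIiIiIiIiIiIiERERERERERERERERERERERERERERESIiIiIiIiIiIiIRERERERERERERERERERERERERERERIiIiIiIiIiIiIhEREREREREREREREREREREREREREREiIiIiIiIiIiIiERERERERERERERERERERERERERERESIiIiIiIiIiIiIREREREREREREREREREREREREREREREiIiIiIiIiIiIhERERERERERERERERERERERERERERESIiIiIiIiIiIiERERERERERERERERERERERERERERERIiIiIiIiIiIiIREREREREREREREREREREREREREREREiIiIiIiIiIiIhEREREREREREREREREREREREREREREiIiIiIiIiIiIiERERERERERERERERERERERERERERESIiIiIiIiIiIiIRERERERERERERERERERERERERERESIiIiIiIiIiIiIhERERERERERERERERERERERERERERIiIiIiIiIiIiIiERERERERERERERERERERERERERERIiIiIiIiIiIiIiIRERERERERERERERERERERERERERIiIiIiIiIiIiIiIhEREREREREREREREREREREREREREiIiIiIiIiIiIiIiEREREREREREREREREREREREREREiIiIiIiIiIiIiIiIRERERERERERERERERERERERERESIiIiIiIiIiIiIiIhERERERERERERERERERERERERESIiIiIiIiIiIiIiIiERERERERERERERERERERERERESIiIiIiIiIiIiIiIzIRERERERERERERERERERERERESIiIiIiIiIiIiIjMzIhERERERERERERERERERERERESIiIiIiIiIzMzMzMzMiERERERERERERERERERERERERIiIiIiIiIzMzMzMzMyIREREREREREREREREREREREREiIiIiIiIzMzMzMzMzIhEREREREREREREREREREREREiIiIiIiIjMzMzMzMzMiERERERERERERERERERERERESIiIiIiIjMzMzMzMzMyIRERERERERERERERERERERERIiIiIiIjMzMzMzMzMzIhEREREREREREREREREREREREiIiIiIzMzMzMzMzMzMyERERERERERERERERERERERERIiIiIjMzMzMzMzMzMzIREREREREREREREREREREREREiIiIiMzMzMzMzMzMzMhERERERERERERERERERERERERIiIiIjMzMzMzMzMzMzEREREREREREREREREREREREREiIiIiMzMzMzMzMzMzMRERERERERERERERERERERERESIiIiIjMzMzMzMzMzMxERERERERERERERERERERERESIiIiIiMzMzMzMzMzMzERERERERERERERERERERERERIiIiIiIzMzMzMzMzMzMREREREREREREREREREREREREiIiIiIjMzMzMzMzMzMxERERERERERERERERERERERESIiIiIiMzMzMzMzMzMzERERERERERERERERERERERERIiIiIiMzMzMzMzMzMzMREREREREREREREREREREREREiIiIiIzMzMzMzMzMzMxERERERERERERERERERERERESIiIiIjMzMzMzMzMzMzERERERERERERERERERERERERIiIiIiMzMzMzMzMzMzMREREREREREREREREREREREREiIiIiIzMzMzMzMzMzMxERERERERERERERERERERERESIiIiIiMzMzMzMzMzMzEREREREREREREREREREREREREREiIiIzMzMzMzMzMzMRERERERERERERERERERERERERERESIRMzMzMzMzMzMxERERERERERERERERERERERERERERERETMzMzMzMzMzEREREREREREREREREREREREREREREREREzMzMzMzMzMRERERERERERERERERERERERERERERERETMzMzMzMzMxEREREREREREREREREREREREREREREREREzMzMzMzMzERERERERERERERERERERERERERERERERETMzMzMzMzMRERERERERERERERERERERERERERERERERIzMzMzMzMxERERERERERERERERERERERERERERERERIiIiIiIiIi"/>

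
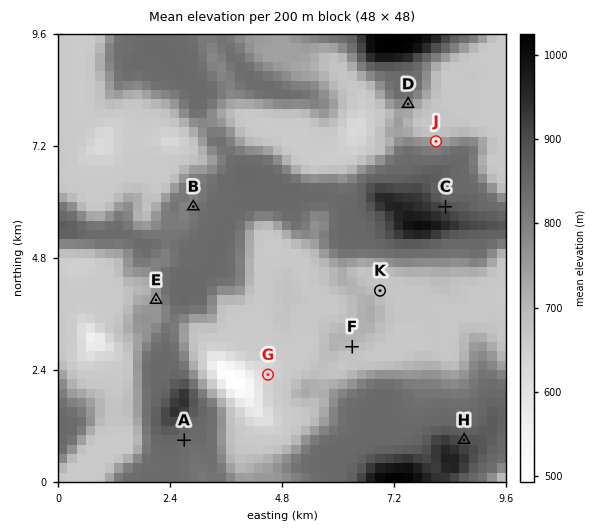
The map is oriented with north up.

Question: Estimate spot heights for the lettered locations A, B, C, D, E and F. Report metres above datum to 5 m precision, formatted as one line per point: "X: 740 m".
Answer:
A: 845 m
B: 810 m
C: 890 m
D: 785 m
E: 750 m
F: 700 m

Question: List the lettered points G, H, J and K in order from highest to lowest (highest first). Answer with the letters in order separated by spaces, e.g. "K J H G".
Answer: H J K G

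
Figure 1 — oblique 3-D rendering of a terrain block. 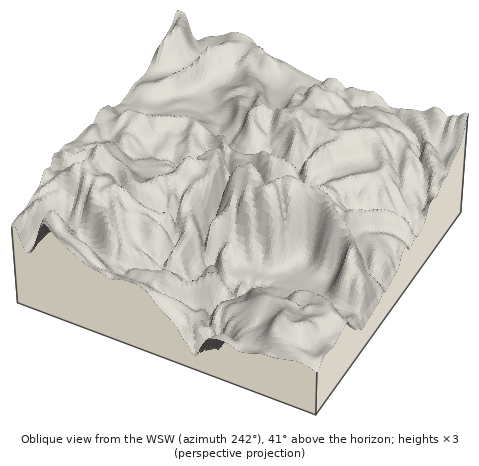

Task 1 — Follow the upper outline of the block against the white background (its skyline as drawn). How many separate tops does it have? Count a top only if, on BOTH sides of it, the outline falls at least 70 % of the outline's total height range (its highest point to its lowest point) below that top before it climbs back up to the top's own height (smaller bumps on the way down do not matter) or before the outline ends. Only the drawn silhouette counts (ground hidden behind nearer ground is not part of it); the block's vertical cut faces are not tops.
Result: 0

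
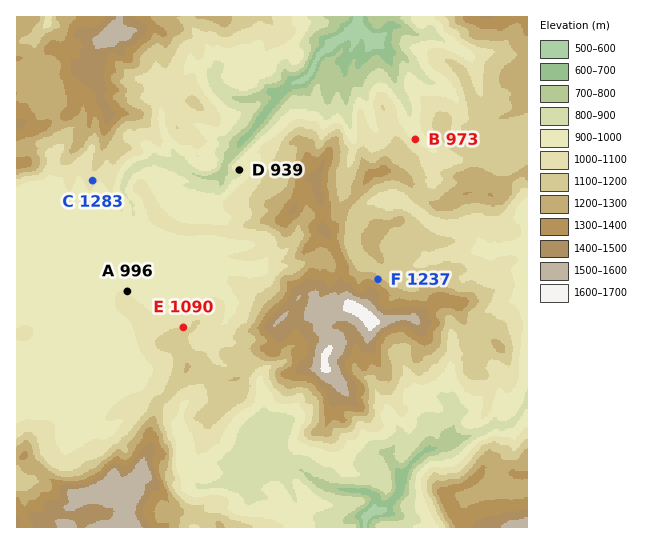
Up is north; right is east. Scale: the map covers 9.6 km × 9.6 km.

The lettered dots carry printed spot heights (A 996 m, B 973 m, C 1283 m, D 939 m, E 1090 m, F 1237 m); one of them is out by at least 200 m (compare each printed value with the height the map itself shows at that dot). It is C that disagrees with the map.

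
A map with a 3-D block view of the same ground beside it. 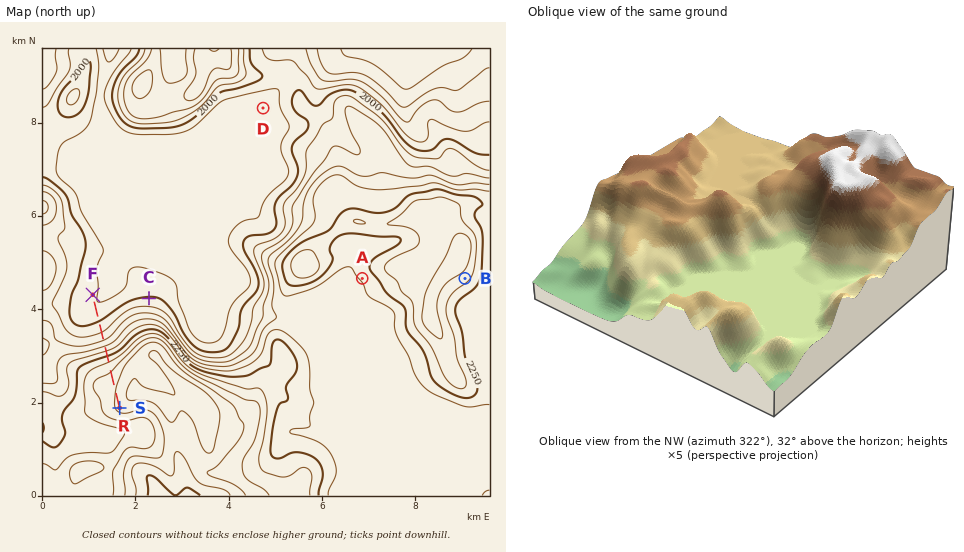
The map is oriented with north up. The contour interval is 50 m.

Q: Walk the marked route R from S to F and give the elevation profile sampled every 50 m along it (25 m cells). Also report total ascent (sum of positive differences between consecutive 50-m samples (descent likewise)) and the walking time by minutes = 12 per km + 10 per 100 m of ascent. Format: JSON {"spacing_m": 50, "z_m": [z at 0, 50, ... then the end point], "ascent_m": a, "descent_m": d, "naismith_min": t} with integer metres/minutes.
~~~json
{"spacing_m": 50, "z_m": [2416, 2418, 2418, 2416, 2413, 2410, 2406, 2402, 2398, 2394, 2389, 2385, 2379, 2373, 2366, 2358, 2349, 2340, 2329, 2317, 2303, 2286, 2267, 2247, 2224, 2201, 2178, 2155, 2134, 2114, 2096, 2081, 2066, 2054, 2042, 2032, 2022, 2012, 2002, 1992, 1983, 1975, 1967, 1961, 1956, 1954, 1952, 1953, 1954, 1957, 1959], "ascent_m": 9, "descent_m": 466, "naismith_min": 31}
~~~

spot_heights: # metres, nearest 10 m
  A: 2210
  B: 2320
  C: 2010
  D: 1940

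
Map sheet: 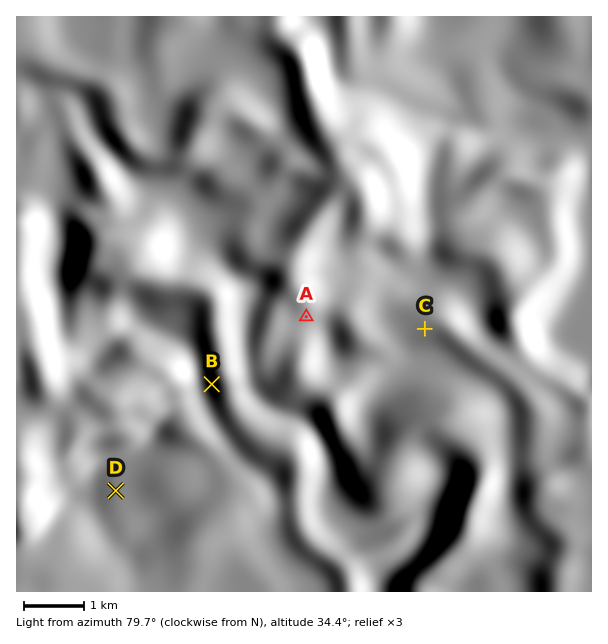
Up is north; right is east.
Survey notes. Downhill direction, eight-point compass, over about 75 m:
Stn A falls SE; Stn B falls SW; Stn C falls S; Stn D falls S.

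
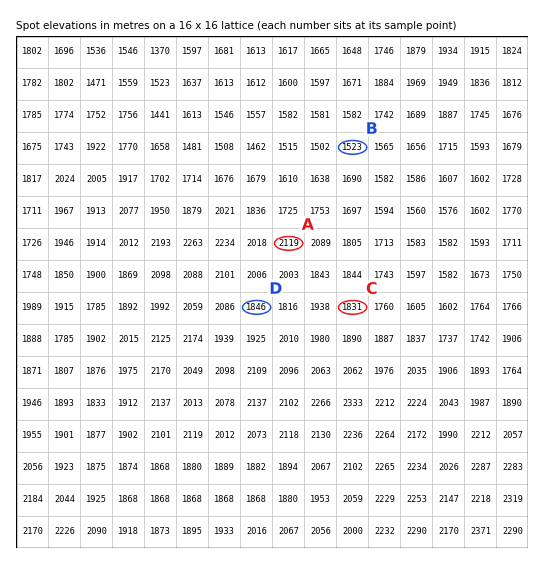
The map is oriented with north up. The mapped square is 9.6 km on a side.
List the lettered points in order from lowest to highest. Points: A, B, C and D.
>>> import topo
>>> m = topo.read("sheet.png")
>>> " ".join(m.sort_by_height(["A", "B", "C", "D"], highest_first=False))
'B C D A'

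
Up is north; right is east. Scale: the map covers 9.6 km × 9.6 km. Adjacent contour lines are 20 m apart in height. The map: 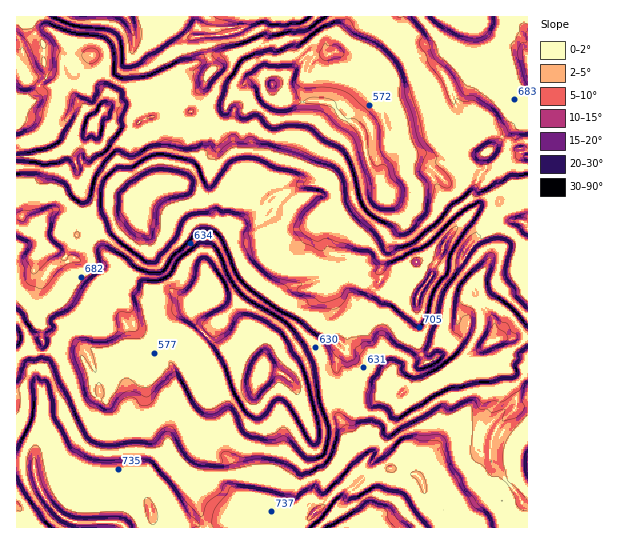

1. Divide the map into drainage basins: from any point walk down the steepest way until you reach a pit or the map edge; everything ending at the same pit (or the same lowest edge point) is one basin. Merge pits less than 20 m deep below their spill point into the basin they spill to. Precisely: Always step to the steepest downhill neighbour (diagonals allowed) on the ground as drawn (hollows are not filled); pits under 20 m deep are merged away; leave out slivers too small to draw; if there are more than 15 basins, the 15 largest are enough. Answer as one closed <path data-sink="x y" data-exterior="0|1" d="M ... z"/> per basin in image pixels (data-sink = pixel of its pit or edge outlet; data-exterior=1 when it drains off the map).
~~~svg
<path data-sink="263 369" data-exterior="0" d="M277 181l-19 0-17 9 18 21 1 6-3 5 4 8 9 5 3 4-1 14 3 5-48 57-14 10-18 18-9-8-15-4-10-10-19 4-8-1-6-18-13-17 4-6 8-4 1-5 17-20 0-11 3-8-11-26-7 10-13 9-26 8-3 3-4 15-5 5-8 0-20 9-8-6-4-8 6-10 8 5 11-18-9-6-13-1-5 8-21-3 0 38 6 1 7-3 7-8-1 16 5 8-3 10-1 28 5 7 2 15-2 25-5 11 1 8 4 5-25 3 0 70 17 2 8 28 11 14 13 12 16 4 1 5 220 0 5-7 56-55 0-3-15-17-1-16-10-17 0-12-2-8 1-30 3-6 8-7 1-12-7-17-6-10-4-17-5-6-3-1 12-2 5-6 1-6 6 0 5-6 0-9-11-7 3-25-7-20-6-7-17-6-13 4-11 7-10-9 1-2z"/><path data-sink="273 85" data-exterior="0" d="M473 16l-10 1 5 10-1 12-4 11-18 19-2 8-20 12-22 6-22-3-21-15-20-5-12 0-8-3-8 10-5 0-2-2 0-8 2-7-9-12-1-33-49-1-1 7-4 6-16 6-20 2 7 33-12 20-3 13-6 8-10 5-32 1-7 3-7 7-10 14 0 9-5 8 1 21 11 11 2 7 11 0 5-6 8-4 23-2 13 15 8 3 33-10 23-12 19 0 4 12-1 2 10 9 19-9 14 0 13 8 8 23-3 25 11 7 0 9-4 6 11 8 23-2 13 9 23 8 14-22 1-8 10-16 1-7 12-16 20-18-4-15 8-20 5-5 0-16 6-4 19-20 18-6 0-13-9-3-2-8-8-2-5-3-1-31-15-16-9-18 0-8z"/><path data-sink="491 342" data-exterior="0" d="M522 221l-21 2-8 8-12 5-20 25-16-1-4-7-8 13-4 13-11 17-13-5-28 1-10-9-8-2-13-9-5 1-1 6-5 6-12 2 3 1 5 6 4 17 6 10 7 17-1 12-8 7-3 6-1 30 2 8 0 12 10 17 1 16 15 17-4 8 19 5 13-8 12 5 14 2 8-18 20-18 16-6 20 2 33-35 11 0 3-3 0-171z"/><path data-sink="95 125" data-exterior="0" d="M171 16l-44 0 6 15 0 16-22 2-2 3-22 4-16 12-2-5-10-8-15-2 3 24-22 26-9 4 1 121 20 4 3-3 3-11 6-5 13 7 12-4 12 3 21-8 19-2 7-3-1-16-11-11-1-4 0-17 5-8 2-12 18-19 9-3 27 0 9-4 7-9 3-13 12-20-7-33-14 0z"/><path data-sink="211 289" data-exterior="0" d="M181 185l-27 3-7 6-3 8-8 7 5 8 7 18-3 8 0 11-17 20-1 5-8 4-4 6 13 17 6 18 8 1 19-4 10 10 15 4 9 8 18-18 14-10 48-57-3-5 1-14-3-4-9-5-4-8 3-8-18-23-40 12-8-3z"/><path data-sink="335 51" data-exterior="0" d="M462 16l-167 0 1 34 9 12-2 15 7 2 9-10 39 8 12 7 7 7 14 4 10 0 22-6 18-10 4-10 18-19 5-15 0-8z"/><path data-sink="347 527" data-exterior="1" d="M391 468l-13 8-5 0-8-5-7 0-51 50-4 6 157 0-17-17-8-13-10-4-2-11-6-7-14-2z"/><path data-sink="527 58" data-exterior="1" d="M527 16l-54 1 6 4 0 8 9 18 15 16 1 31 5 3 8 2 2 7 4 3 5 0z"/><path data-sink="17 338" data-exterior="1" d="M35 256l-6 9-13 4 1 123 24-2-5-9 7-23 0-17-2-15-5-7 1-28 3-10-5-8z"/><path data-sink="527 157" data-exterior="1" d="M527 124l-17 5-19 20-6 4 0 16-5 5-8 20 0 5 5 9 5-4 15 0 14-15 17-3z"/><path data-sink="17 506" data-exterior="1" d="M33 464l-17 1 0 62 65 1 0-5-16-4-18-18-10-18z"/>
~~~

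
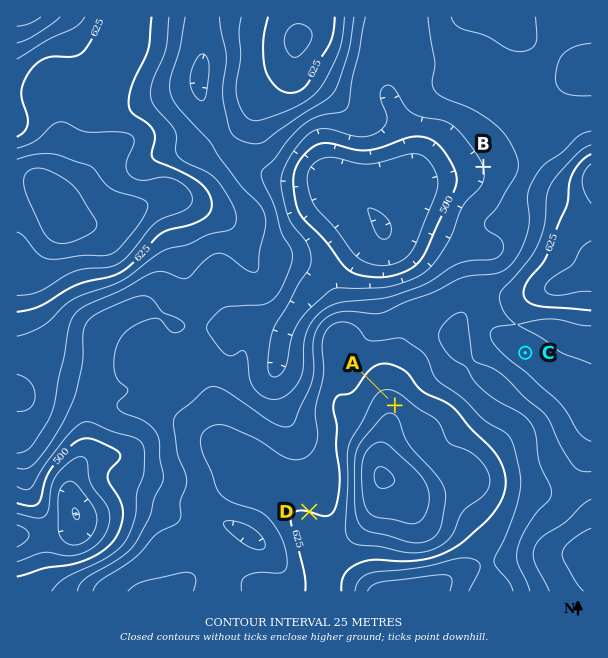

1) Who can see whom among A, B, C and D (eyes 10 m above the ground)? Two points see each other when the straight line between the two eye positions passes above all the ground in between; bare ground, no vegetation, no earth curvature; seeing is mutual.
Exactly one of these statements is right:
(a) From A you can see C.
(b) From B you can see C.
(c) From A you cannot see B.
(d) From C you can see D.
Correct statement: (a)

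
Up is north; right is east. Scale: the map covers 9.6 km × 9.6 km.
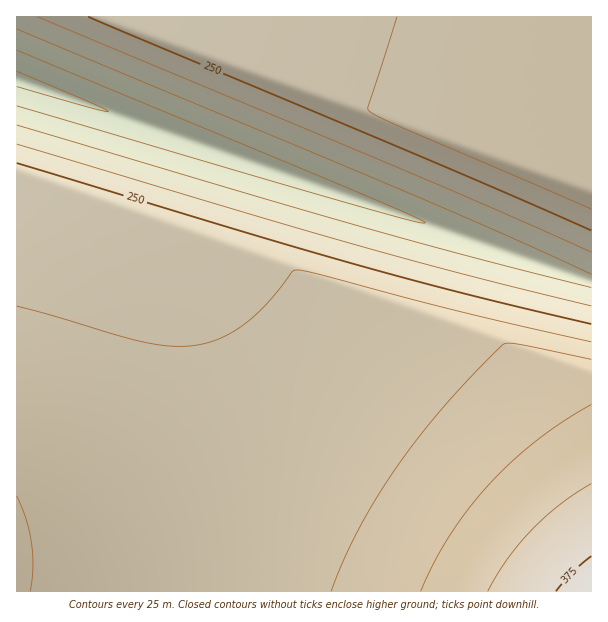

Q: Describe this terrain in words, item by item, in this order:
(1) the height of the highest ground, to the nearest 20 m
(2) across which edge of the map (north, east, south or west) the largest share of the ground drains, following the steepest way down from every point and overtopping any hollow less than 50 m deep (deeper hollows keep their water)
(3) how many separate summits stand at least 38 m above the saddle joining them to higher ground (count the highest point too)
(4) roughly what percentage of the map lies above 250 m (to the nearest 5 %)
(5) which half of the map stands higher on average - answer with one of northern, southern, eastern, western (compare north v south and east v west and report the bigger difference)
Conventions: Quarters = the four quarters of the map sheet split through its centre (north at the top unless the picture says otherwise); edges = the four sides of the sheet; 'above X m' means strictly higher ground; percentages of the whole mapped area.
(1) The highest point reaches roughly 380 m.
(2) The largest share of the runoff leaves by the western edge.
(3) There are 2 summits with 38 m or more of prominence.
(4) Ground above 250 m makes up about 75 % of the sheet.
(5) Taken as a whole, the southern half is higher than the northern.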